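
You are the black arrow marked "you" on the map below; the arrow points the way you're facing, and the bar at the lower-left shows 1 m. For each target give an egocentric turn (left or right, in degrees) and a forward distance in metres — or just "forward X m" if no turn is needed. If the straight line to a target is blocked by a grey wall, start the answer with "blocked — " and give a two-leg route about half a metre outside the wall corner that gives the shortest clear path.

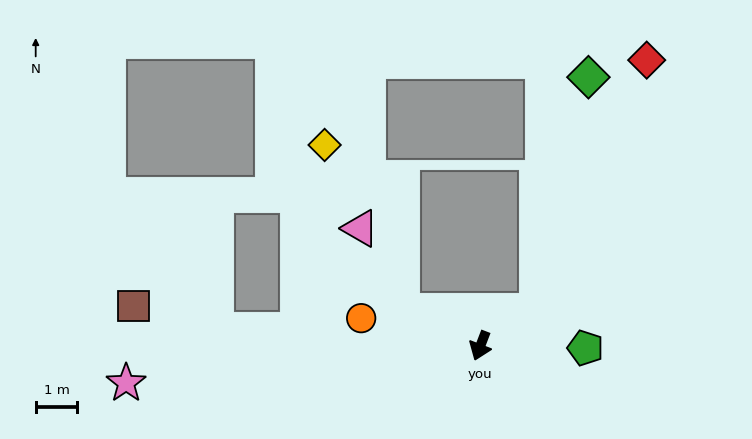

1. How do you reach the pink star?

turn right 63°, forward 8.6 m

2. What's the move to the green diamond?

blocked — turn left 143°, forward 1.6 m, then turn left 45°, forward 5.7 m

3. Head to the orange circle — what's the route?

turn right 82°, forward 2.9 m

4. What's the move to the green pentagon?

turn left 110°, forward 2.5 m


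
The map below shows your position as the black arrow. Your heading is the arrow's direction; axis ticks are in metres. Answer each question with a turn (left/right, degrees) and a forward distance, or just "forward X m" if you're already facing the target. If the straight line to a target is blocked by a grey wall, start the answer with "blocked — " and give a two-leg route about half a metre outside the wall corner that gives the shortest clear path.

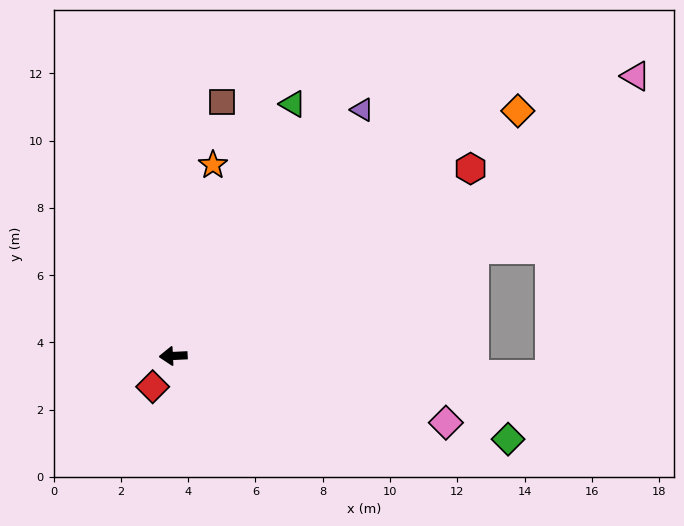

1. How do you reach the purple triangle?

turn right 130°, forward 9.2 m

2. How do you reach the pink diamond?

turn left 164°, forward 8.3 m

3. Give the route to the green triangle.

turn right 118°, forward 8.3 m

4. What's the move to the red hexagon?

turn right 151°, forward 10.4 m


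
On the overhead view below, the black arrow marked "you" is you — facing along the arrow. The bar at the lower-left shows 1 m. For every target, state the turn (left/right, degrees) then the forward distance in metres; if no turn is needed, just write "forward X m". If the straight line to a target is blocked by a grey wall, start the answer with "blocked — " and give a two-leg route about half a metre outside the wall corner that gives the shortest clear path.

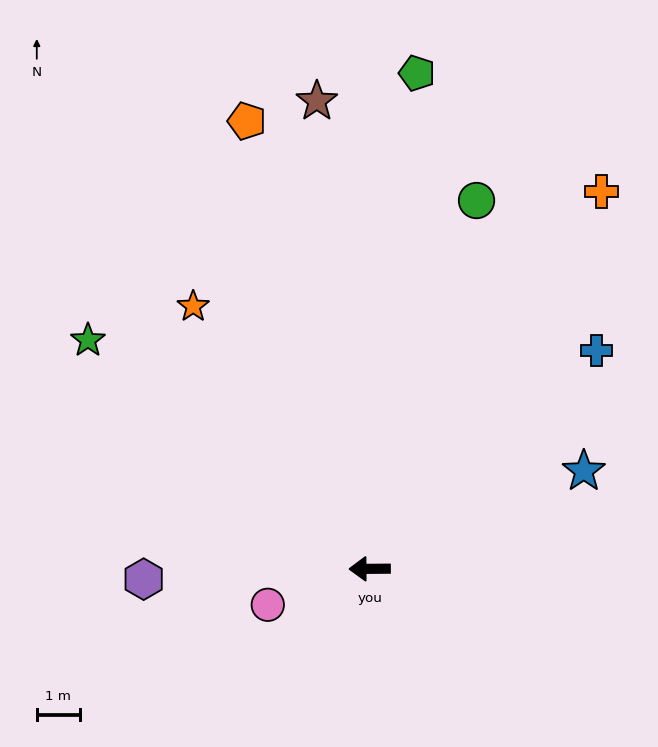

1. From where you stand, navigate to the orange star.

turn right 56°, forward 7.3 m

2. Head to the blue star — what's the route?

turn right 156°, forward 5.4 m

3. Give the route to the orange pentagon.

turn right 75°, forward 10.7 m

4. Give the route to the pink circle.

turn left 19°, forward 2.5 m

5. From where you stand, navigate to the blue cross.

turn right 137°, forward 7.3 m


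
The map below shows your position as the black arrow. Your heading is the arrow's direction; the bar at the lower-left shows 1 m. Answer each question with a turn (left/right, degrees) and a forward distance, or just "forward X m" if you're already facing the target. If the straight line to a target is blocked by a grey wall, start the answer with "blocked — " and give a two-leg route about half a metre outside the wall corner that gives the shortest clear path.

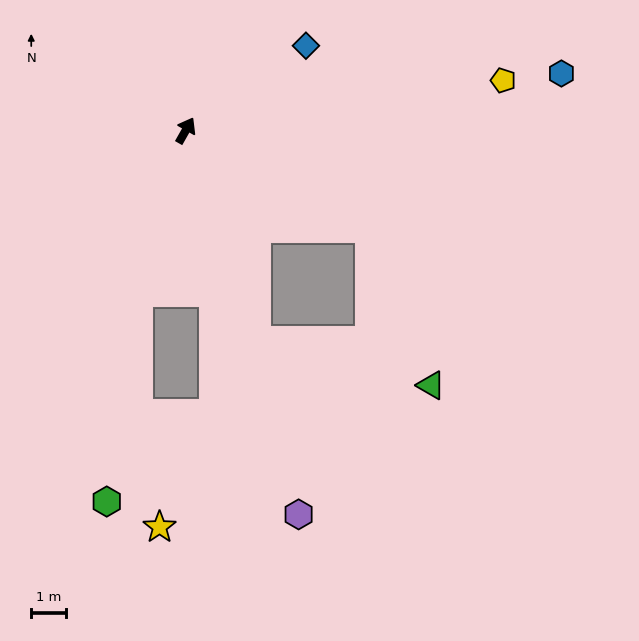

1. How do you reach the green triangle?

blocked — turn right 88°, forward 6.0 m, then turn right 41°, forward 4.9 m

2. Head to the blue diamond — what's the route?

turn right 25°, forward 4.3 m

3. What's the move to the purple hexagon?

turn right 134°, forward 11.6 m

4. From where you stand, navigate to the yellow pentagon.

turn right 52°, forward 9.3 m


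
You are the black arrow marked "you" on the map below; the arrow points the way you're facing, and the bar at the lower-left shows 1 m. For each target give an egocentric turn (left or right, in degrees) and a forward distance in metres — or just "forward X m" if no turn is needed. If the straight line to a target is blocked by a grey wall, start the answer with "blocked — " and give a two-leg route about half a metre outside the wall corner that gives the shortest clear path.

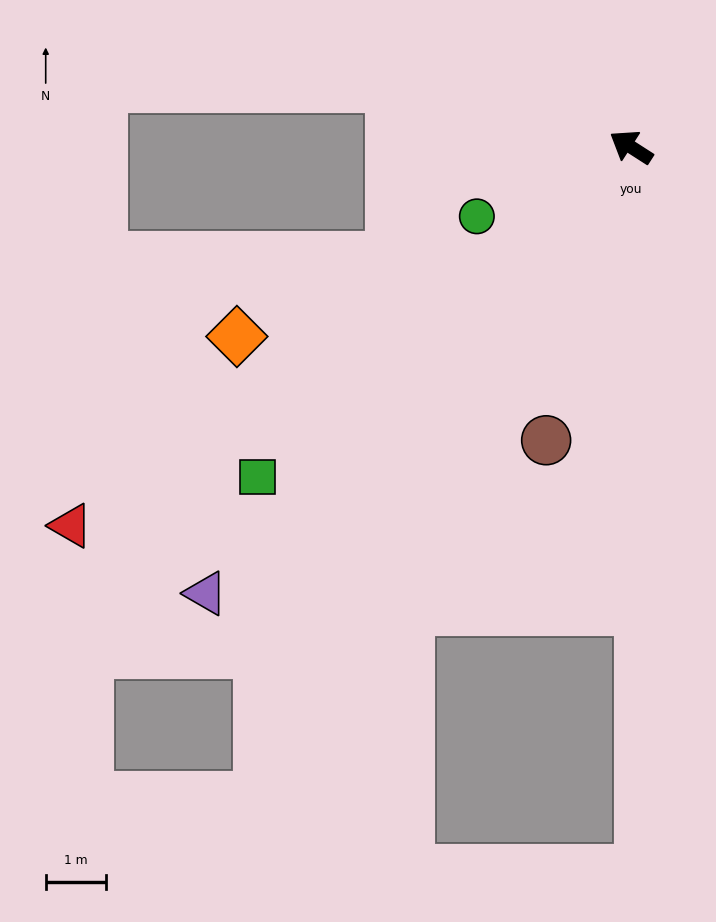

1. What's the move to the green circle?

turn left 57°, forward 2.8 m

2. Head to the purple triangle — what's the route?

turn left 79°, forward 10.3 m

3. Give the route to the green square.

turn left 74°, forward 8.3 m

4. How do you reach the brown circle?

turn left 107°, forward 5.1 m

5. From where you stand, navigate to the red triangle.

turn left 67°, forward 11.3 m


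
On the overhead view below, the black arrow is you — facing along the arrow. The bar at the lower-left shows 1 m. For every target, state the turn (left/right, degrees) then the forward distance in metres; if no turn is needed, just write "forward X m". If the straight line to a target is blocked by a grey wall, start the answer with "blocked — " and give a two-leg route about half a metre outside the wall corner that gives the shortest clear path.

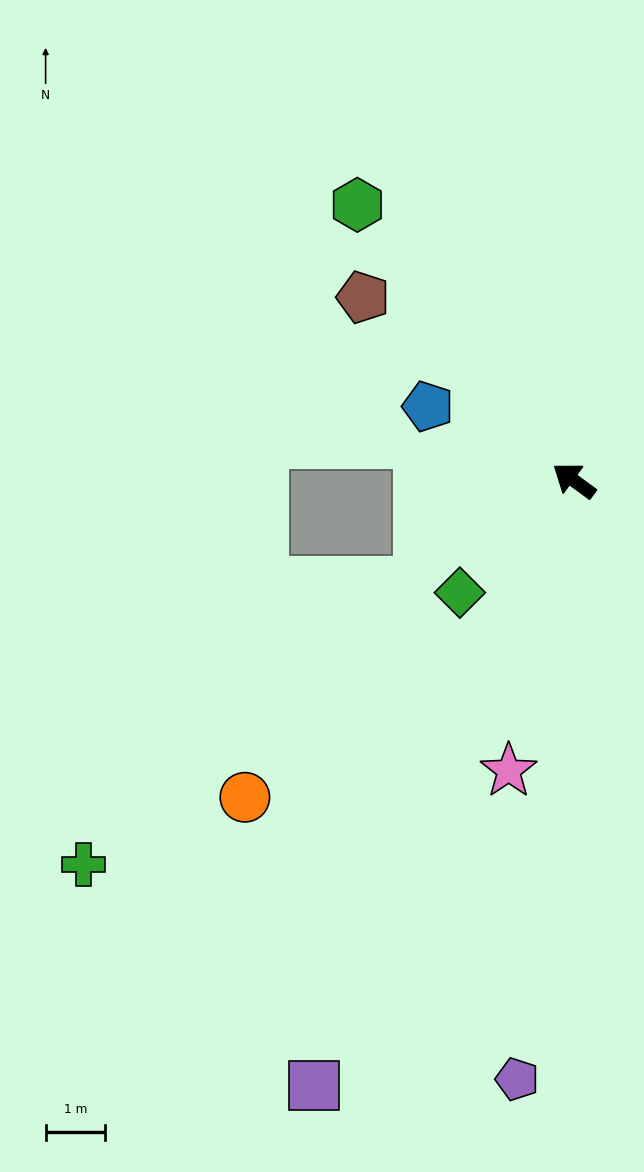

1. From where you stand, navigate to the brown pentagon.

turn right 5°, forward 4.7 m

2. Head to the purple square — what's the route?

turn left 103°, forward 11.0 m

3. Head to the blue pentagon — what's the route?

turn left 9°, forward 2.7 m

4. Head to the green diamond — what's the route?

turn left 81°, forward 2.7 m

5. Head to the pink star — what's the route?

turn left 113°, forward 5.0 m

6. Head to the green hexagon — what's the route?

turn right 16°, forward 5.9 m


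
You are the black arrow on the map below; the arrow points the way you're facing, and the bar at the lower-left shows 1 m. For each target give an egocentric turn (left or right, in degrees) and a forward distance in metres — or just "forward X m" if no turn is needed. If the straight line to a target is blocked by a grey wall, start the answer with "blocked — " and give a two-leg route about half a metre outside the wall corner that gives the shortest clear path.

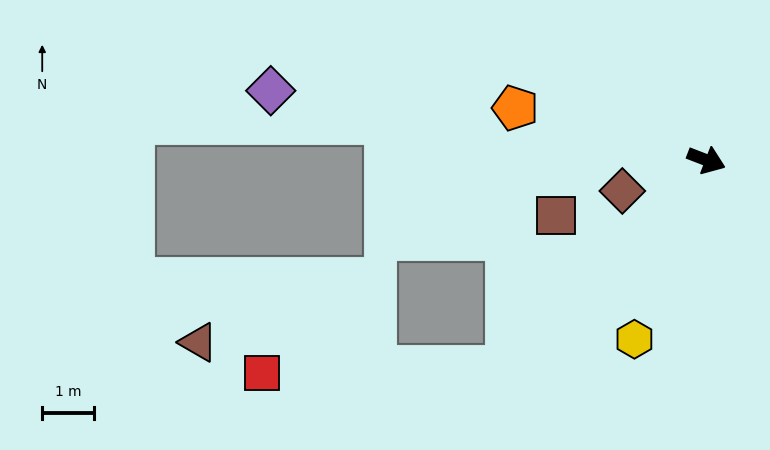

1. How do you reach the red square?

blocked — turn right 113°, forward 5.5 m, then turn right 45°, forward 4.7 m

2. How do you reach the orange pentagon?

turn right 174°, forward 3.8 m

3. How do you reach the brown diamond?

turn right 139°, forward 1.7 m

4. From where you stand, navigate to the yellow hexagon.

turn right 91°, forward 3.7 m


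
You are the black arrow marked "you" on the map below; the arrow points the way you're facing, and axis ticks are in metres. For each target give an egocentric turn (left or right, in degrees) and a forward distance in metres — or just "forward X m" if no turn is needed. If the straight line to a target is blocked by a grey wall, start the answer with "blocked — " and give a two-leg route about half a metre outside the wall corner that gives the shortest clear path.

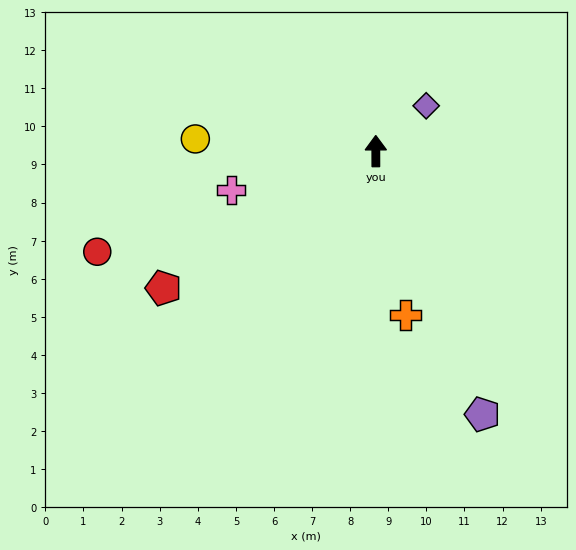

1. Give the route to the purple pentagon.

turn right 158°, forward 7.5 m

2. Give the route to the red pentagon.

turn left 123°, forward 6.6 m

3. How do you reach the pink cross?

turn left 105°, forward 3.9 m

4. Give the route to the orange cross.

turn right 170°, forward 4.4 m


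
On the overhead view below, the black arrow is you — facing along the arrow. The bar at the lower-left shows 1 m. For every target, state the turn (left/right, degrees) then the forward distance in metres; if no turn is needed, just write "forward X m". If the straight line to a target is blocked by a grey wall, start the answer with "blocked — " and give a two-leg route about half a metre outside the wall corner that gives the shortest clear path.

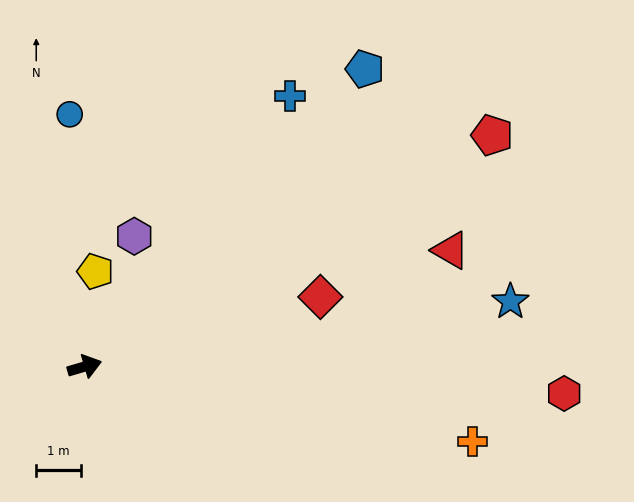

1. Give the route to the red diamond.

forward 5.5 m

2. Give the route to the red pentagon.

turn left 13°, forward 10.4 m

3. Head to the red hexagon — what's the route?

turn right 20°, forward 10.7 m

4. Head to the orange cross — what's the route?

turn right 27°, forward 8.8 m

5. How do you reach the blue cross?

turn left 36°, forward 7.6 m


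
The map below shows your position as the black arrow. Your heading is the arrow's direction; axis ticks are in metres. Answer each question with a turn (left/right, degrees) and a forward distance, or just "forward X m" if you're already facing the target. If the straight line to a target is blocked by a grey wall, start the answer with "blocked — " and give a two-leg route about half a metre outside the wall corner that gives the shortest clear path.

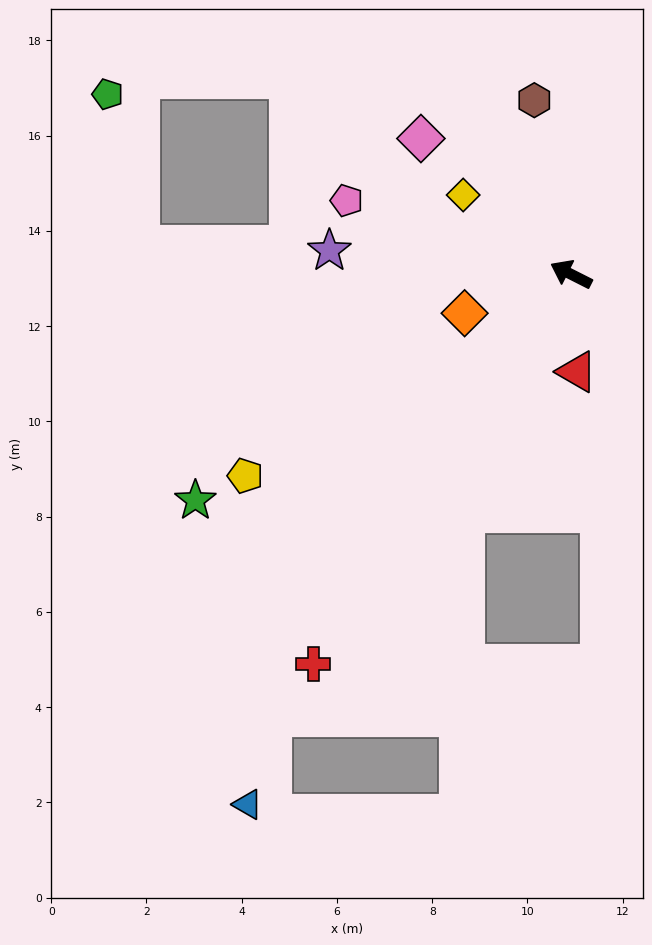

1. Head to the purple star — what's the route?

turn left 21°, forward 5.1 m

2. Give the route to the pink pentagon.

turn left 9°, forward 5.0 m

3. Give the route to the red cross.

turn left 83°, forward 9.8 m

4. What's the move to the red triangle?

turn left 120°, forward 2.0 m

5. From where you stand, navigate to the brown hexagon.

turn right 51°, forward 3.7 m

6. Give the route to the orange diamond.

turn left 47°, forward 2.4 m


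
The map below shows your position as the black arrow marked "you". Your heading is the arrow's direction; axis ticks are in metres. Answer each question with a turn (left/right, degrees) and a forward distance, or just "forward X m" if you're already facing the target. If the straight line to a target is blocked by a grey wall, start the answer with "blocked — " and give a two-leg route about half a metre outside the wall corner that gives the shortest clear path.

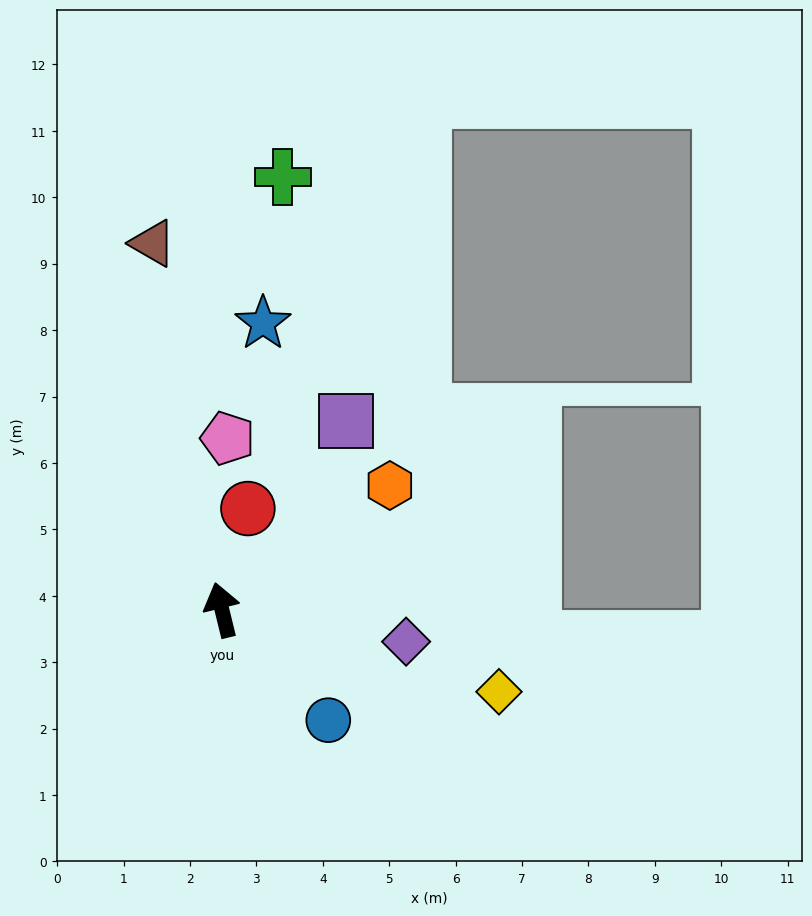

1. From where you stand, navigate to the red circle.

turn right 28°, forward 1.6 m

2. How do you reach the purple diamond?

turn right 114°, forward 2.8 m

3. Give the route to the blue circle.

turn right 150°, forward 2.3 m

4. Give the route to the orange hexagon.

turn right 67°, forward 3.1 m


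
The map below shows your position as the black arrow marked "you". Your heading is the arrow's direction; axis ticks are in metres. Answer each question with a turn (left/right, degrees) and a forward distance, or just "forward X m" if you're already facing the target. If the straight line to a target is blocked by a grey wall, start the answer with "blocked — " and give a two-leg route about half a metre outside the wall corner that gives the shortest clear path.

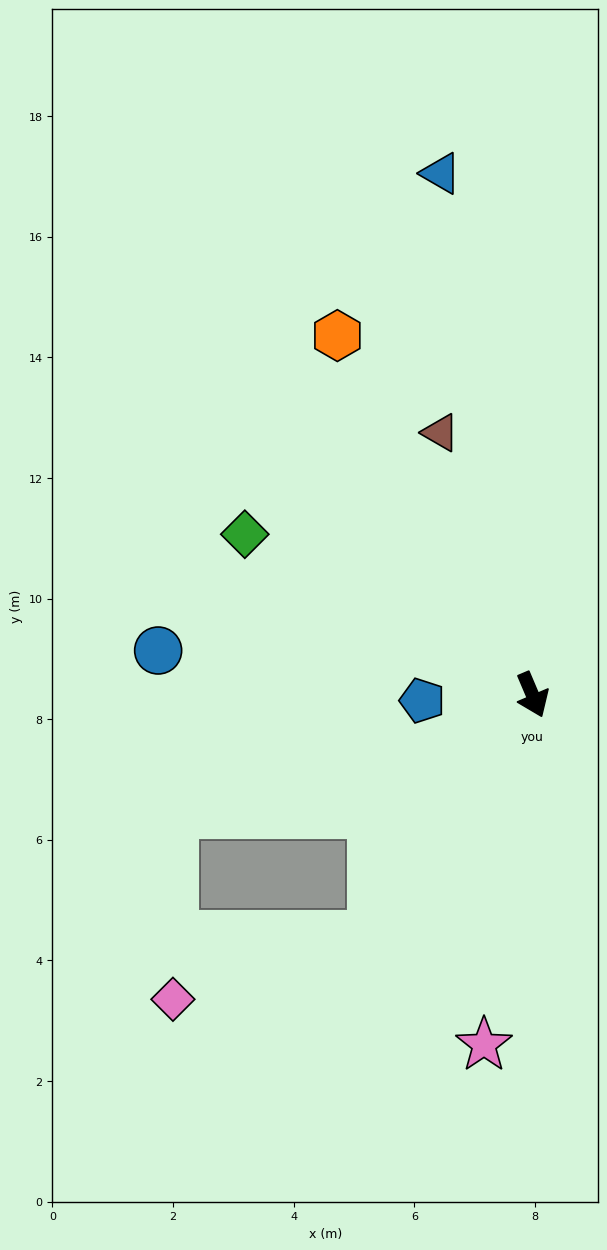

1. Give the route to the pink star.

turn right 31°, forward 5.9 m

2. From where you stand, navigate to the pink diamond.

blocked — turn right 56°, forward 4.8 m, then turn right 40°, forward 3.5 m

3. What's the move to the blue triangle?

turn left 167°, forward 8.8 m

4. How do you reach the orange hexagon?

turn right 175°, forward 6.8 m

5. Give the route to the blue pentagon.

turn right 110°, forward 1.8 m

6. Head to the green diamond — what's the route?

turn right 142°, forward 5.5 m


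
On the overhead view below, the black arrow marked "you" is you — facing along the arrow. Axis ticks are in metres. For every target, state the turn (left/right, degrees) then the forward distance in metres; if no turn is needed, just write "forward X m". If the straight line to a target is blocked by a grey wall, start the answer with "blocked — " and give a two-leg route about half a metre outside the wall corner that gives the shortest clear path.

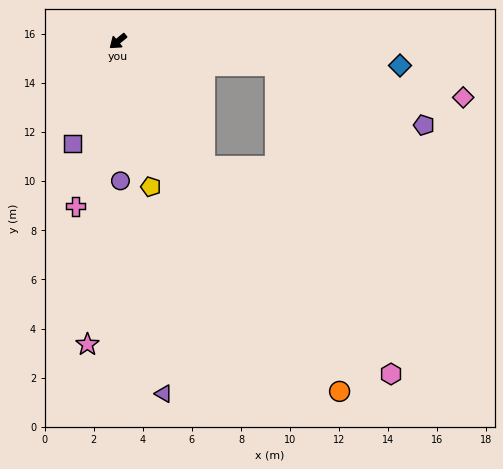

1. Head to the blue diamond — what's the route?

turn left 135°, forward 11.5 m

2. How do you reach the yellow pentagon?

turn left 63°, forward 6.1 m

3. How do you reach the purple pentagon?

blocked — turn left 131°, forward 6.5 m, then turn right 12°, forward 6.5 m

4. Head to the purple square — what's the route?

turn left 26°, forward 4.6 m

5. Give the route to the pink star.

turn left 45°, forward 12.4 m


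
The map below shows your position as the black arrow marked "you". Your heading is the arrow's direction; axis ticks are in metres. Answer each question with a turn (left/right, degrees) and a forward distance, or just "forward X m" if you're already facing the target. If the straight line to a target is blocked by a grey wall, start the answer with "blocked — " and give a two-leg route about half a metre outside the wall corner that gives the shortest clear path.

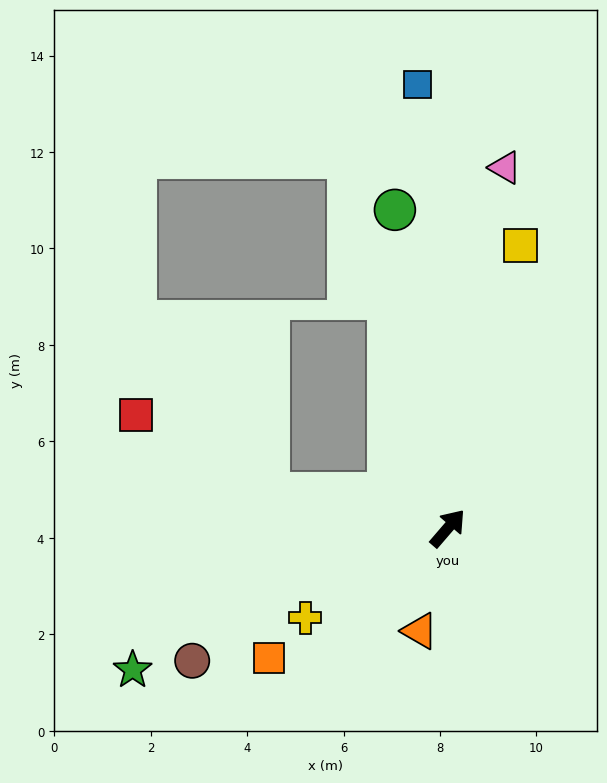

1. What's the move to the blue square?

turn left 45°, forward 9.2 m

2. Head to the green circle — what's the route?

turn left 50°, forward 6.7 m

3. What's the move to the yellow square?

turn left 26°, forward 6.1 m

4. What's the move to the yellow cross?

turn left 163°, forward 3.5 m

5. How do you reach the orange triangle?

turn right 155°, forward 2.2 m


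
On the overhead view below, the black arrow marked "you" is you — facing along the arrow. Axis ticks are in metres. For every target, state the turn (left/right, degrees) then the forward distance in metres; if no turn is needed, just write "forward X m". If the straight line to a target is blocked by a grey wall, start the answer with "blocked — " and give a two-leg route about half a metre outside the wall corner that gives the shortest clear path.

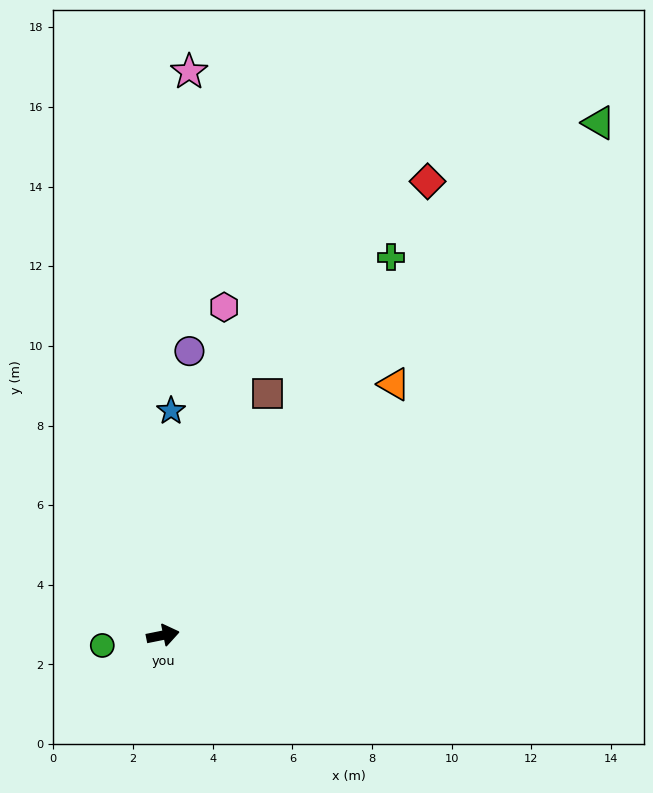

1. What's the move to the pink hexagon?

turn left 68°, forward 8.4 m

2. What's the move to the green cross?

turn left 48°, forward 11.1 m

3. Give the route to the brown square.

turn left 55°, forward 6.6 m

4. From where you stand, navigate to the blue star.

turn left 77°, forward 5.6 m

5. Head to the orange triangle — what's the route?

turn left 36°, forward 8.6 m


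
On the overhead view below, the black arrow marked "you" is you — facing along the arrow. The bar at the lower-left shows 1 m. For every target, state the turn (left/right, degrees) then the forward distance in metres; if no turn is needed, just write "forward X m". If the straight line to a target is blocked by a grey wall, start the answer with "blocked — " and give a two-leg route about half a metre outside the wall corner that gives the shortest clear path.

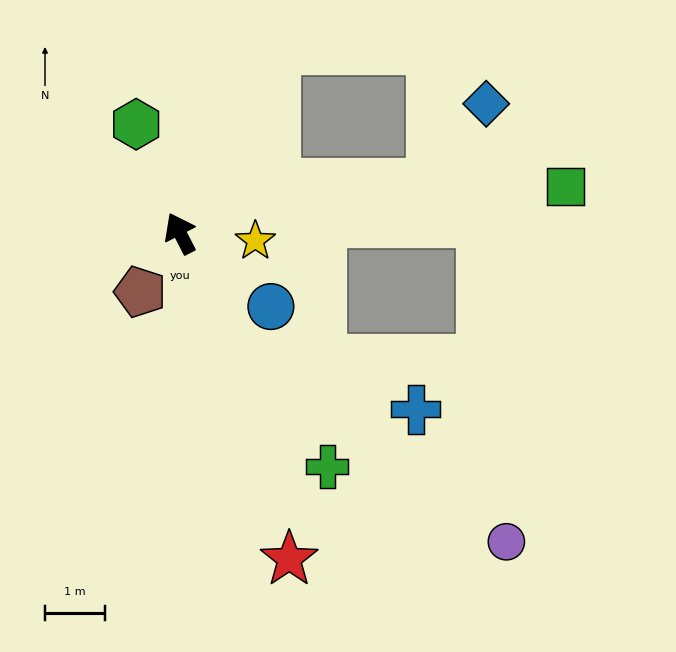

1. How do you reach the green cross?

turn right 175°, forward 4.6 m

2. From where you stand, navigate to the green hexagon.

turn right 5°, forward 2.0 m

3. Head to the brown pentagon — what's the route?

turn left 119°, forward 1.2 m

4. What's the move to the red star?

turn left 171°, forward 5.7 m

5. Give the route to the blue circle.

turn right 156°, forward 1.9 m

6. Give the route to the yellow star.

turn right 123°, forward 1.3 m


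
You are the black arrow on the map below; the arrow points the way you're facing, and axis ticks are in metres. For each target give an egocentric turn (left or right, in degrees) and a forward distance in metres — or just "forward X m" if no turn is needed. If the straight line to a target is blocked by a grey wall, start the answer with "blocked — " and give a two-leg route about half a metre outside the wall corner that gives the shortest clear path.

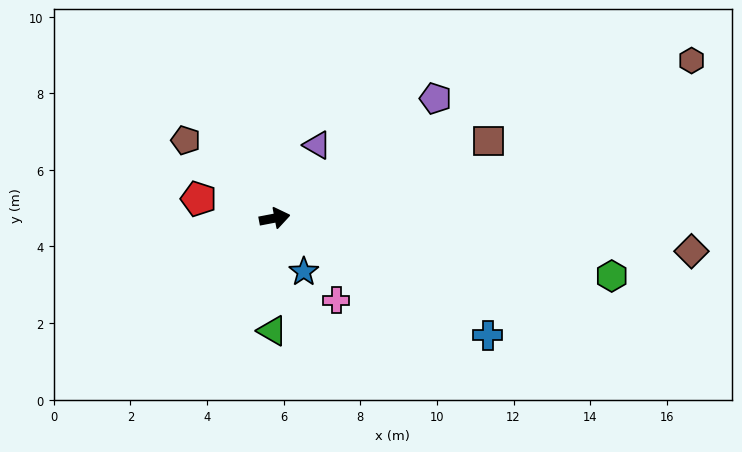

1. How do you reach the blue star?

turn right 72°, forward 1.6 m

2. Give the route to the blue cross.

turn right 40°, forward 6.4 m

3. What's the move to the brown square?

turn left 9°, forward 5.9 m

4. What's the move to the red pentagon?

turn left 155°, forward 2.0 m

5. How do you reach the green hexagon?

turn right 21°, forward 8.9 m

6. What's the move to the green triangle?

turn right 102°, forward 2.9 m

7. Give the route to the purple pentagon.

turn left 26°, forward 5.2 m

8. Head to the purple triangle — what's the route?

turn left 49°, forward 2.2 m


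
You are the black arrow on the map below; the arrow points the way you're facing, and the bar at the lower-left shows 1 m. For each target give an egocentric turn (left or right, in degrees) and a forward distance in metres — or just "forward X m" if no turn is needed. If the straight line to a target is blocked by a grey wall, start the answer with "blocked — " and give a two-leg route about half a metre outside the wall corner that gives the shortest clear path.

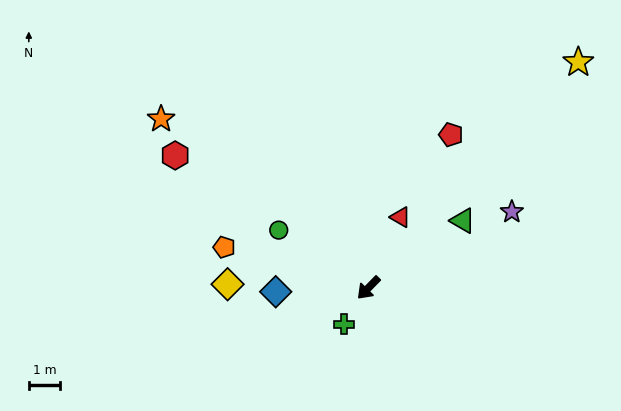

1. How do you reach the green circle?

turn right 78°, forward 3.4 m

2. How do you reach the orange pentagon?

turn right 61°, forward 4.7 m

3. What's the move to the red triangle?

turn right 160°, forward 2.5 m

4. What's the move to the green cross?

turn left 11°, forward 1.4 m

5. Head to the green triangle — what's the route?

turn left 170°, forward 3.7 m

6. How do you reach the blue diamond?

turn right 43°, forward 2.9 m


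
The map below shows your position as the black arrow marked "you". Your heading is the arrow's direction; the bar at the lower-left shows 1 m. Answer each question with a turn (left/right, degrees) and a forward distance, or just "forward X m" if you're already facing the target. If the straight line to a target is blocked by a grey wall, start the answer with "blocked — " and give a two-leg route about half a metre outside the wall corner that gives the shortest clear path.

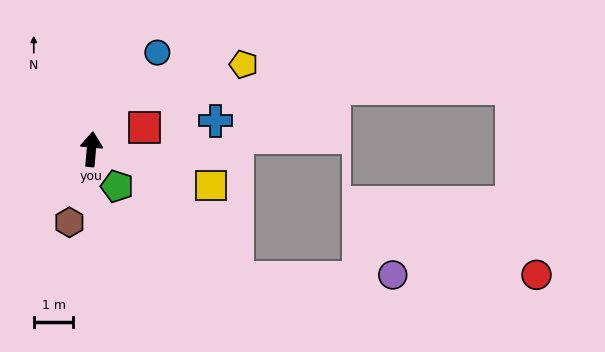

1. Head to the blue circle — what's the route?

turn right 29°, forward 3.0 m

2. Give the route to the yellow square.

turn right 102°, forward 3.2 m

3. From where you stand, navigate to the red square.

turn right 63°, forward 1.5 m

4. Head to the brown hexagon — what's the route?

turn left 168°, forward 1.9 m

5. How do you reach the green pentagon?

turn right 140°, forward 1.1 m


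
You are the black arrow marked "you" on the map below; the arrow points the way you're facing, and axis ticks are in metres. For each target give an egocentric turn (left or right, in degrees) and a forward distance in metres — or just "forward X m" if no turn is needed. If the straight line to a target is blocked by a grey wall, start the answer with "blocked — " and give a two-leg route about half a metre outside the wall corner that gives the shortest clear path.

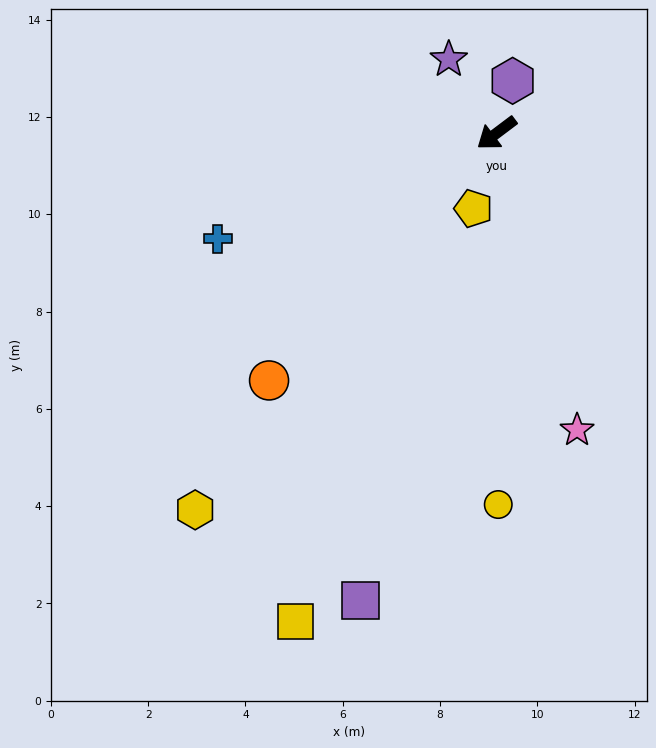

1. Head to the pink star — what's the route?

turn left 68°, forward 6.3 m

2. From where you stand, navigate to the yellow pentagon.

turn left 36°, forward 1.6 m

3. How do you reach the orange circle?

turn left 10°, forward 6.9 m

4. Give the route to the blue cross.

turn right 16°, forward 6.1 m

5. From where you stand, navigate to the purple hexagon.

turn right 144°, forward 1.1 m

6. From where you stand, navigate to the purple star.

turn right 94°, forward 1.8 m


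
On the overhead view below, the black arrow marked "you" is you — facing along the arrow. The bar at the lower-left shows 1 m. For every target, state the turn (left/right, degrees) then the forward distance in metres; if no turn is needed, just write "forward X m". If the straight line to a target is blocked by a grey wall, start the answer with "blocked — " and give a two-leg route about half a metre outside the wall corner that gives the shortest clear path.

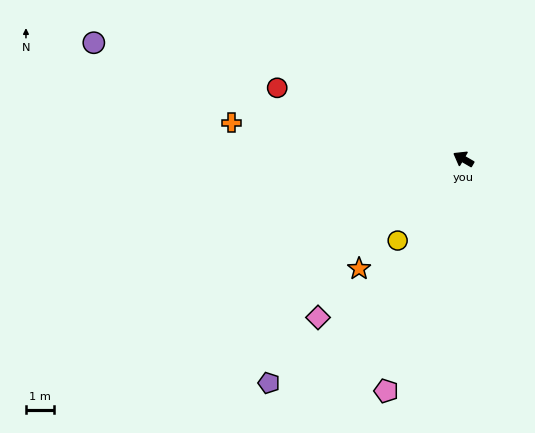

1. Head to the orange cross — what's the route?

turn left 21°, forward 8.3 m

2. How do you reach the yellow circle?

turn left 81°, forward 3.7 m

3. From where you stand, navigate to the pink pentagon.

turn left 102°, forward 8.7 m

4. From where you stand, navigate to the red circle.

turn left 9°, forward 7.1 m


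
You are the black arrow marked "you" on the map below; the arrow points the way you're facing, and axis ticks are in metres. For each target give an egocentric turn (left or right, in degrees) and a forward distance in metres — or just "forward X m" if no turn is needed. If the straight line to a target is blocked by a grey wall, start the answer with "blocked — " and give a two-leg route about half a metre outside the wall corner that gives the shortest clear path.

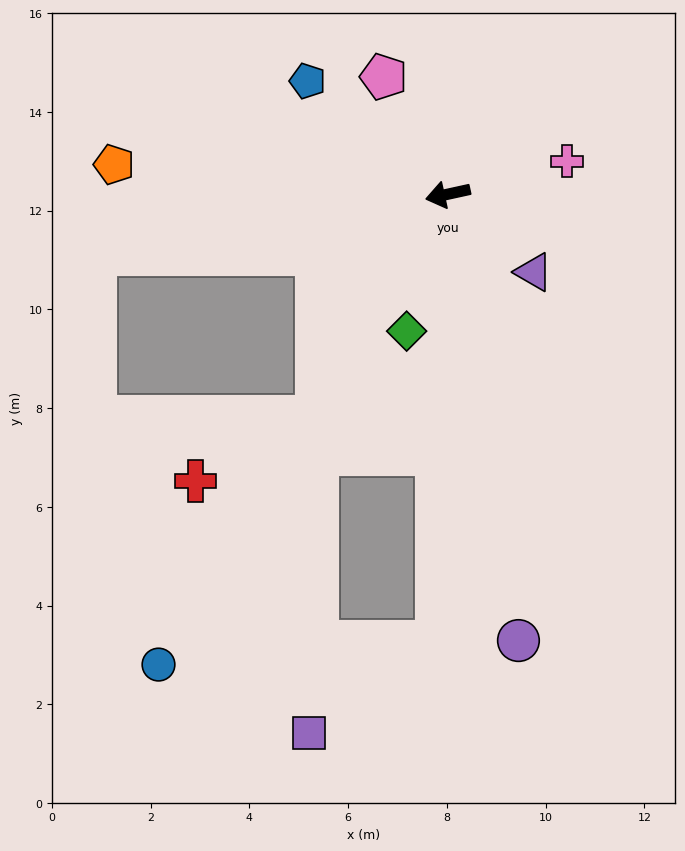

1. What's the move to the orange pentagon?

turn right 17°, forward 6.8 m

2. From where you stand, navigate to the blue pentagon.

turn right 51°, forward 3.7 m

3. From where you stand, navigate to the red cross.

blocked — turn left 47°, forward 5.2 m, then turn right 31°, forward 2.8 m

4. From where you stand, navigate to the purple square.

blocked — turn left 76°, forward 9.0 m, then turn right 53°, forward 3.2 m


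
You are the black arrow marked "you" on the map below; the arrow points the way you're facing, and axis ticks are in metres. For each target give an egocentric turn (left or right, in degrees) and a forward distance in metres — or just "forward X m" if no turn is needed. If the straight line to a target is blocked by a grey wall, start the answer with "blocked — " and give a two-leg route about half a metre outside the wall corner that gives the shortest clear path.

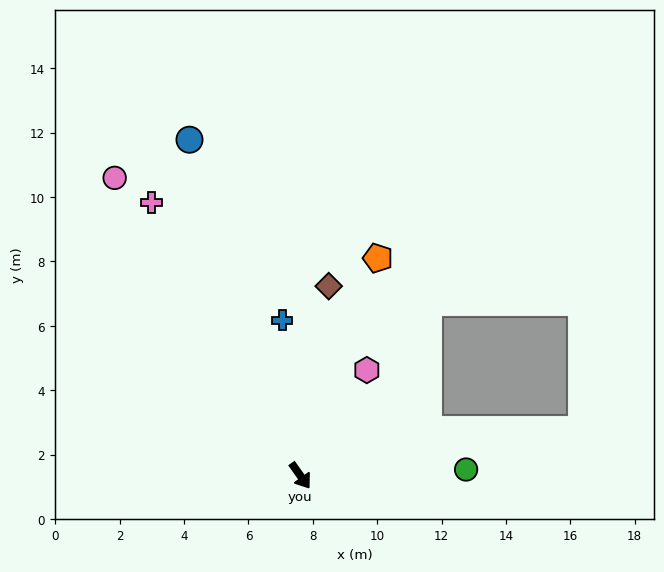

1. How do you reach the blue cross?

turn left 151°, forward 4.9 m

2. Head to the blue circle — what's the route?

turn left 163°, forward 11.0 m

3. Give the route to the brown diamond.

turn left 136°, forward 6.0 m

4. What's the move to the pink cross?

turn left 173°, forward 9.7 m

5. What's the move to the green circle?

turn left 57°, forward 5.2 m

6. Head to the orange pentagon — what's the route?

turn left 125°, forward 7.2 m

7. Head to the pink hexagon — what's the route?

turn left 112°, forward 3.9 m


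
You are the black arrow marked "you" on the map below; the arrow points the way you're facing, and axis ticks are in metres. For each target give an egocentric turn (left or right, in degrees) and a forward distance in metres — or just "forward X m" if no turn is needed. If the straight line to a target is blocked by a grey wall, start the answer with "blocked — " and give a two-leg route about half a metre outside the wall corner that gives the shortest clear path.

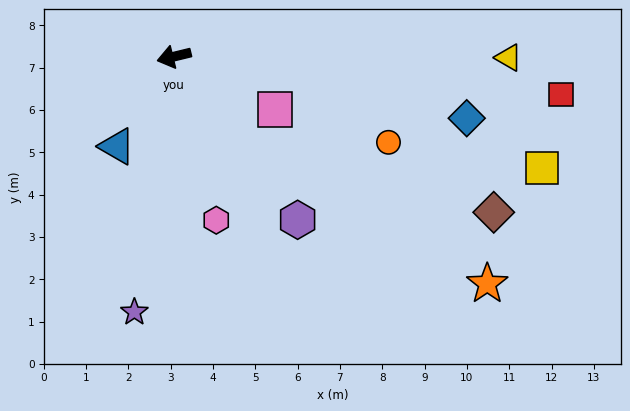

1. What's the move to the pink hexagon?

turn left 91°, forward 4.0 m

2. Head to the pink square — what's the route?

turn left 139°, forward 2.7 m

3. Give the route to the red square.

turn left 161°, forward 9.2 m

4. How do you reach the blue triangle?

turn left 44°, forward 2.5 m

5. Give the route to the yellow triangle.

turn left 166°, forward 7.9 m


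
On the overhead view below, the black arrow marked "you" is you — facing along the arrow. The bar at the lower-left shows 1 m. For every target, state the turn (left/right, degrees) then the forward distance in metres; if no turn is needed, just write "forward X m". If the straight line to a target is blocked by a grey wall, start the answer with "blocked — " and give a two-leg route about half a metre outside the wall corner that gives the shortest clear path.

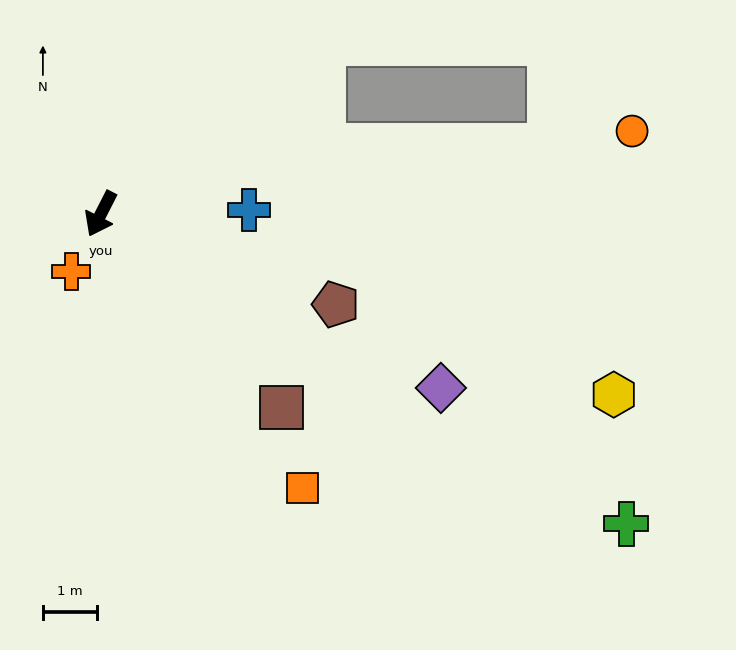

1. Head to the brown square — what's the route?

turn left 70°, forward 4.9 m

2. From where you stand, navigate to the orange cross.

forward 1.2 m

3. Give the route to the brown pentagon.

turn left 96°, forward 4.7 m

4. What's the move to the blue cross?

turn left 119°, forward 2.7 m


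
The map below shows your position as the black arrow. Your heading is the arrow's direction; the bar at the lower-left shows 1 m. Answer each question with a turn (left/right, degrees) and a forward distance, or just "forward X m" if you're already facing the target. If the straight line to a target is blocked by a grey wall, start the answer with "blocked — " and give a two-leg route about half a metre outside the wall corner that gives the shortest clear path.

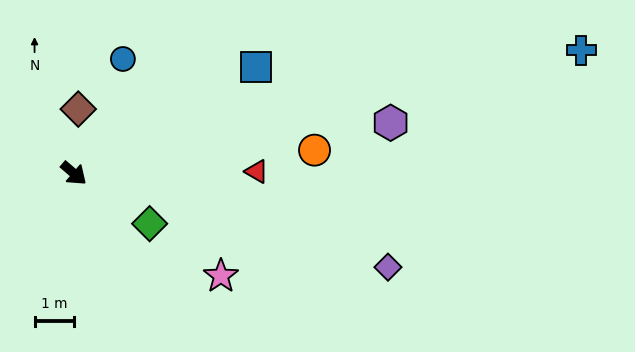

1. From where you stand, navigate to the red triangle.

turn left 41°, forward 4.7 m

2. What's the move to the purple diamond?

turn left 24°, forward 8.3 m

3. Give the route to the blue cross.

turn left 54°, forward 13.3 m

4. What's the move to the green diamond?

turn left 7°, forward 2.3 m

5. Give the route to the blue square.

turn left 71°, forward 5.4 m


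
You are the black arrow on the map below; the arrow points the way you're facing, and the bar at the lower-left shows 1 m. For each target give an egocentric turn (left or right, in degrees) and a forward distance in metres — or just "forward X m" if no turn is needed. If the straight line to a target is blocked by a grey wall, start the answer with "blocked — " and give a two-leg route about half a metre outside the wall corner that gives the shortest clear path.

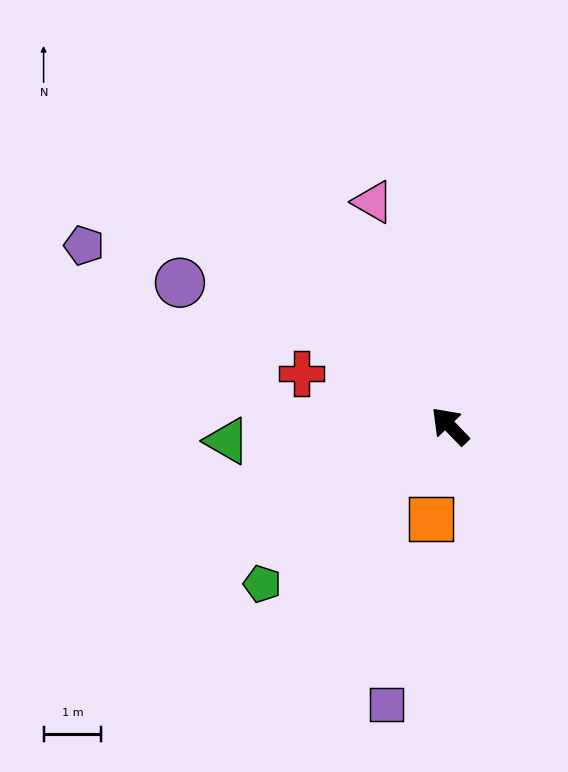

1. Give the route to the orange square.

turn left 124°, forward 1.6 m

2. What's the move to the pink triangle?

turn right 25°, forward 4.1 m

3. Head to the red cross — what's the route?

turn left 26°, forward 2.7 m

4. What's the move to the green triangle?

turn left 50°, forward 3.9 m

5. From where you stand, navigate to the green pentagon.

turn left 86°, forward 4.2 m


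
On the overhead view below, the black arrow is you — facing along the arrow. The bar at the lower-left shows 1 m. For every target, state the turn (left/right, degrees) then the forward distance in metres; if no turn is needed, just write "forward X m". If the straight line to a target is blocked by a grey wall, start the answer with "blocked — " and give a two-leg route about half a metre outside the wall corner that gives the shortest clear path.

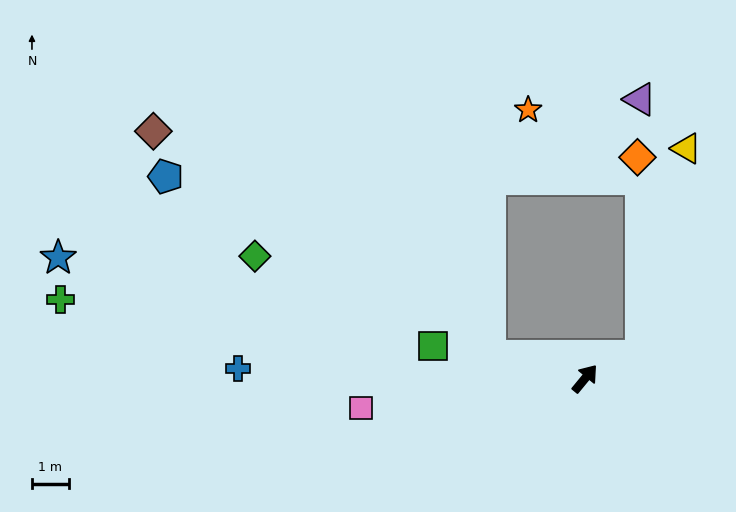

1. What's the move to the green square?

turn left 117°, forward 4.2 m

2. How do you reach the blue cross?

turn left 128°, forward 9.5 m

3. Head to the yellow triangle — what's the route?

blocked — turn right 28°, forward 1.6 m, then turn left 55°, forward 5.8 m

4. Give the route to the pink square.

turn left 137°, forward 6.2 m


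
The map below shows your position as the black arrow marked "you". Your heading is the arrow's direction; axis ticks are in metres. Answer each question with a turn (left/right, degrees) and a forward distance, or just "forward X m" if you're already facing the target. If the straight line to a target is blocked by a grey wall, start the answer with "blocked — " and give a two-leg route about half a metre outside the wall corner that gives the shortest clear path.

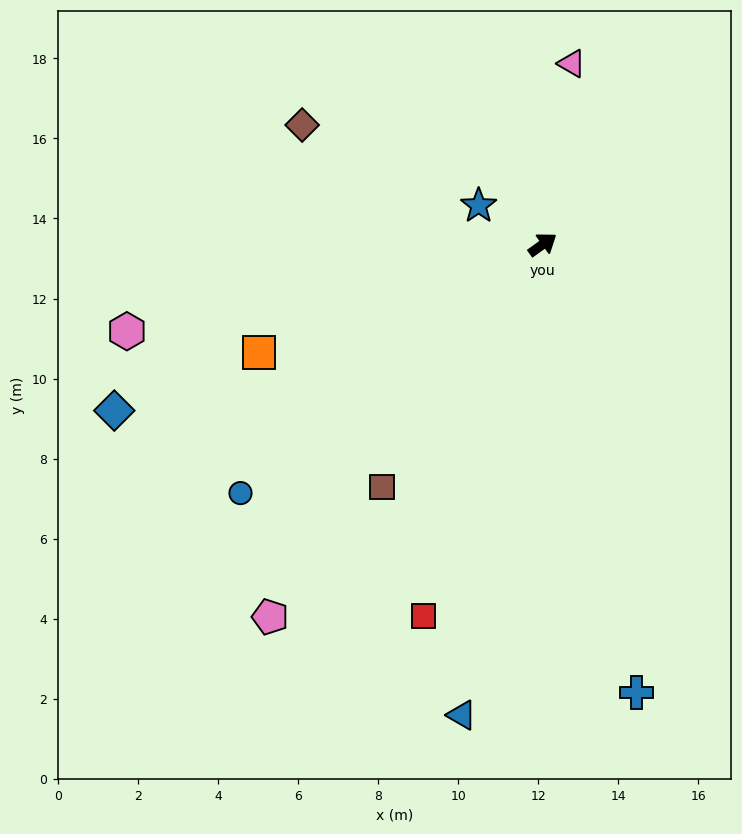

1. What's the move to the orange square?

turn left 165°, forward 7.6 m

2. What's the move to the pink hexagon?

turn left 156°, forward 10.6 m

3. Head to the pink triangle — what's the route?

turn left 45°, forward 4.6 m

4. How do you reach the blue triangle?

turn right 135°, forward 11.9 m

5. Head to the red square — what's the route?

turn right 144°, forward 9.7 m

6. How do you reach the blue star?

turn left 113°, forward 1.9 m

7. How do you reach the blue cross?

turn right 114°, forward 11.4 m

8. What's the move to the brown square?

turn right 159°, forward 7.3 m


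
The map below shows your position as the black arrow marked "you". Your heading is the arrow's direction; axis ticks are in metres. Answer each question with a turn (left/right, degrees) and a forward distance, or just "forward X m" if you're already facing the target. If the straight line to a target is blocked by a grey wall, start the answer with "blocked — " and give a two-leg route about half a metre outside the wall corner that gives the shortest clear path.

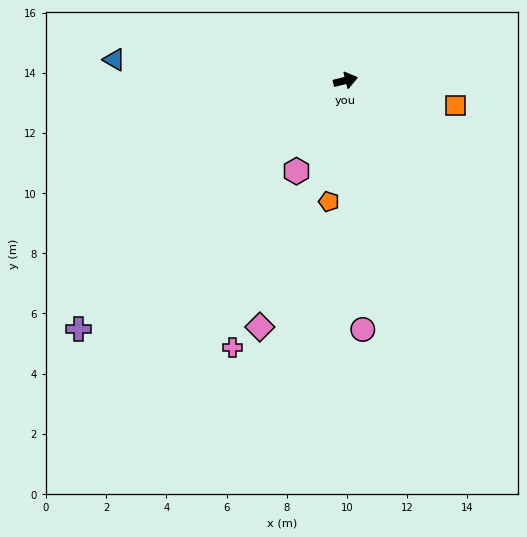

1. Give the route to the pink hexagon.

turn right 132°, forward 3.4 m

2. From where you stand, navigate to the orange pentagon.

turn right 112°, forward 4.1 m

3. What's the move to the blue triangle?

turn left 161°, forward 7.7 m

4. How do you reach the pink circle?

turn right 100°, forward 8.3 m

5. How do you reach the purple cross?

turn right 151°, forward 12.1 m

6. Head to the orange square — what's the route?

turn right 27°, forward 3.7 m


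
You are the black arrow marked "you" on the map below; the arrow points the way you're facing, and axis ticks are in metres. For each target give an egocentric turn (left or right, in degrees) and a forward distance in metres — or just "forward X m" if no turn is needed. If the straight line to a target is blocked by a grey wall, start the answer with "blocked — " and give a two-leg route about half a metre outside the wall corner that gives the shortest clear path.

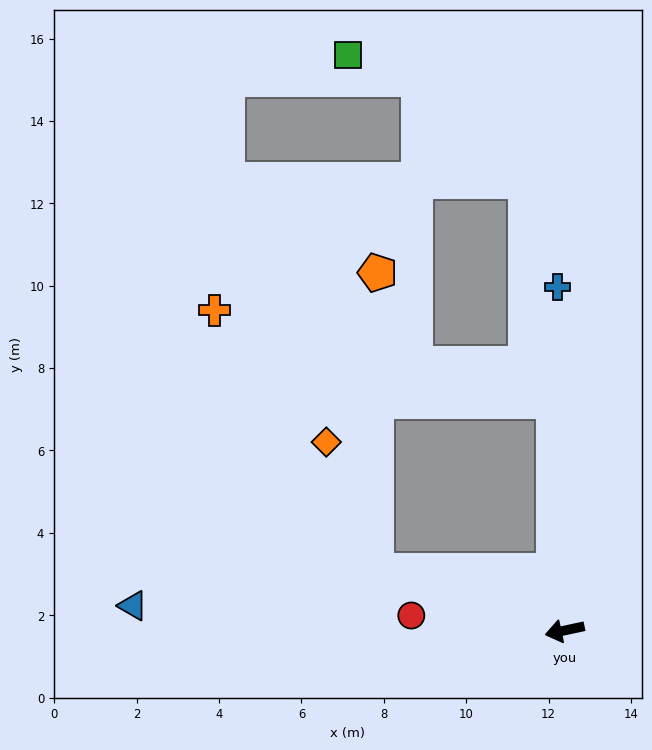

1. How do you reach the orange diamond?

blocked — turn right 30°, forward 4.8 m, then turn right 51°, forward 3.3 m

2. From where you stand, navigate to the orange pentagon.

blocked — turn right 30°, forward 4.8 m, then turn right 72°, forward 7.2 m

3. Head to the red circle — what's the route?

turn right 18°, forward 3.7 m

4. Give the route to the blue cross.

turn right 101°, forward 8.3 m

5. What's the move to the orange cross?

blocked — turn right 30°, forward 4.8 m, then turn right 40°, forward 7.4 m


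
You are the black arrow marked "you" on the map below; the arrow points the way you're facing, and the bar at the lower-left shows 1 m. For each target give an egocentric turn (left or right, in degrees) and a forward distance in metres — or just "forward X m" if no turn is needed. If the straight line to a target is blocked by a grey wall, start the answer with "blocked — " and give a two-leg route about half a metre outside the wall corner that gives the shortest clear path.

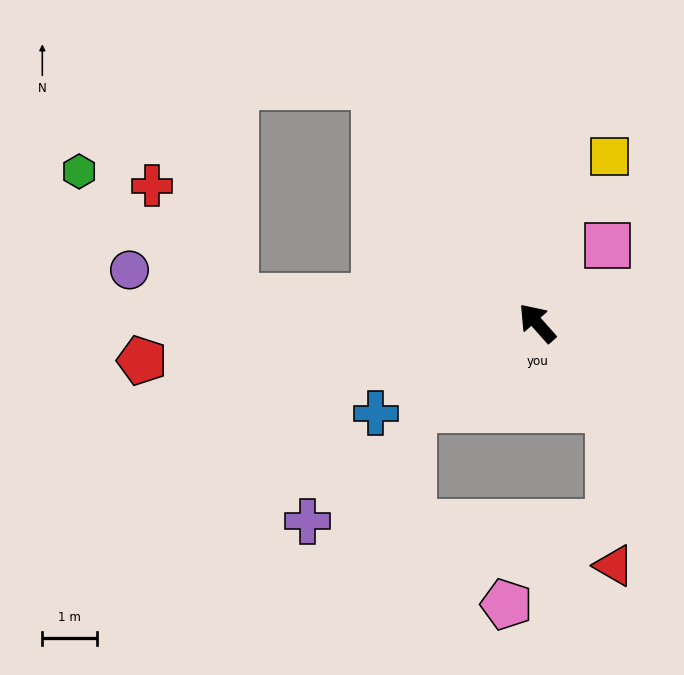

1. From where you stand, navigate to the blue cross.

turn left 78°, forward 3.4 m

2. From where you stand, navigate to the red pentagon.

turn left 54°, forward 7.3 m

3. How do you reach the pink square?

turn right 84°, forward 1.9 m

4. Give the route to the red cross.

blocked — turn left 43°, forward 5.5 m, then turn right 48°, forward 2.5 m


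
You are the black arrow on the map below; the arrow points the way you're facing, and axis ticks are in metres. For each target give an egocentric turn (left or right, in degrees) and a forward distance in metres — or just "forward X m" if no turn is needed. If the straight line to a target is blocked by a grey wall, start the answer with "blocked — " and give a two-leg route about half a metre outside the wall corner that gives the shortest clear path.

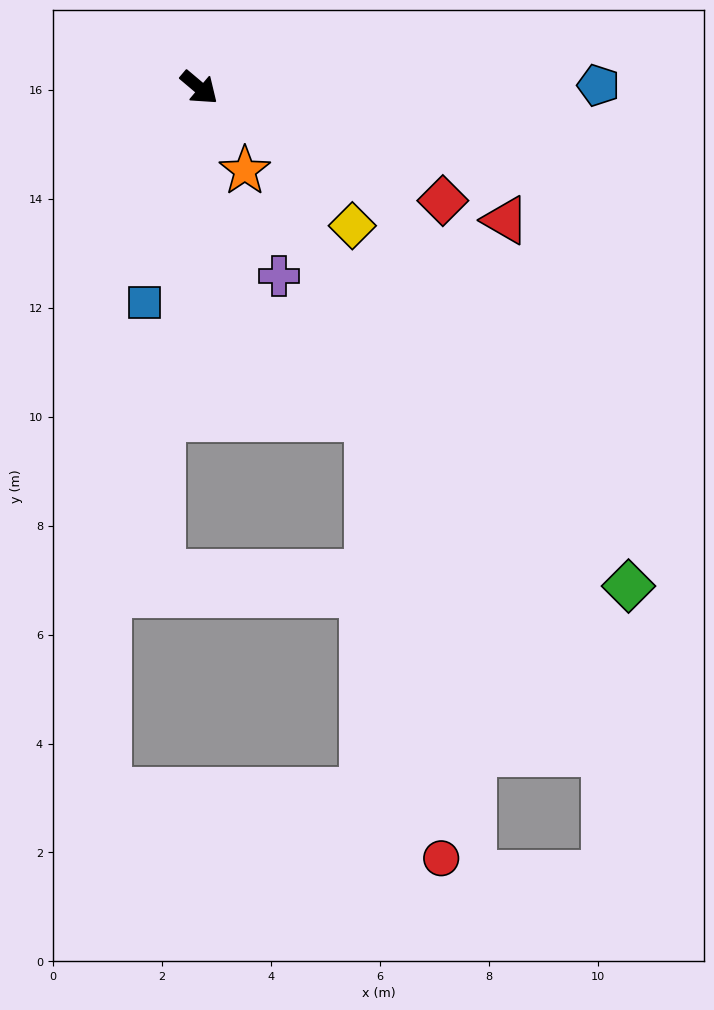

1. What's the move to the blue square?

turn right 64°, forward 4.1 m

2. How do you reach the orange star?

turn right 21°, forward 1.7 m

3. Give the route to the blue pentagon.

turn left 40°, forward 7.3 m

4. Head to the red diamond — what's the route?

turn left 15°, forward 4.9 m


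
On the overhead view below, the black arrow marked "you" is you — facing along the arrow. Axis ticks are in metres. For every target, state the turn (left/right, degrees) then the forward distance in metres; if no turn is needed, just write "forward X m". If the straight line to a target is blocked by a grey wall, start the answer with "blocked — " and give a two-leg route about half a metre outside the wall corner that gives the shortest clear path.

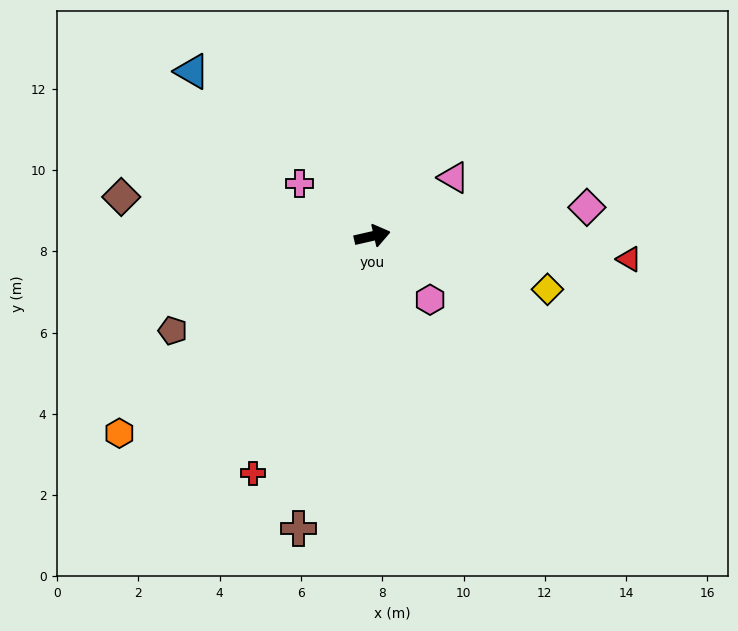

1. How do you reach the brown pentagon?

turn right 168°, forward 5.4 m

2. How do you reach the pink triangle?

turn left 23°, forward 2.5 m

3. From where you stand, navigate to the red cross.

turn right 130°, forward 6.5 m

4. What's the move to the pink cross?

turn left 131°, forward 2.2 m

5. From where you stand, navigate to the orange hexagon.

turn right 155°, forward 7.9 m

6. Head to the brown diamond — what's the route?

turn left 158°, forward 6.3 m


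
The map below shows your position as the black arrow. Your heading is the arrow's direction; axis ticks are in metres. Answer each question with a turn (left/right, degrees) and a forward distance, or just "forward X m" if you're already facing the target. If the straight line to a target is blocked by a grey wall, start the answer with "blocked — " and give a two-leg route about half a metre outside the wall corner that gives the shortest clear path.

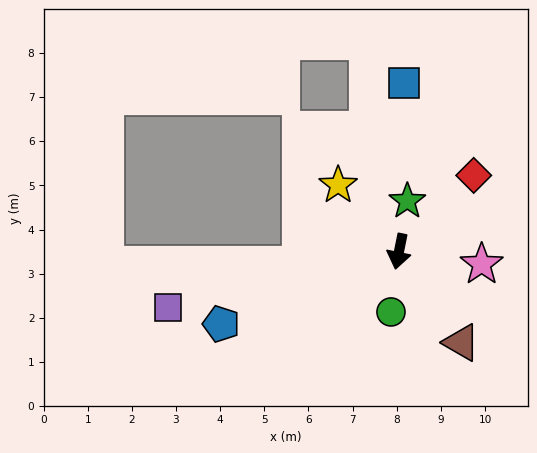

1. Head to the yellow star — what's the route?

turn right 126°, forward 2.0 m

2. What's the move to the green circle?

turn left 4°, forward 1.4 m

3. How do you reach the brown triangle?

turn left 46°, forward 2.5 m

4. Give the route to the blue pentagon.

turn right 56°, forward 4.3 m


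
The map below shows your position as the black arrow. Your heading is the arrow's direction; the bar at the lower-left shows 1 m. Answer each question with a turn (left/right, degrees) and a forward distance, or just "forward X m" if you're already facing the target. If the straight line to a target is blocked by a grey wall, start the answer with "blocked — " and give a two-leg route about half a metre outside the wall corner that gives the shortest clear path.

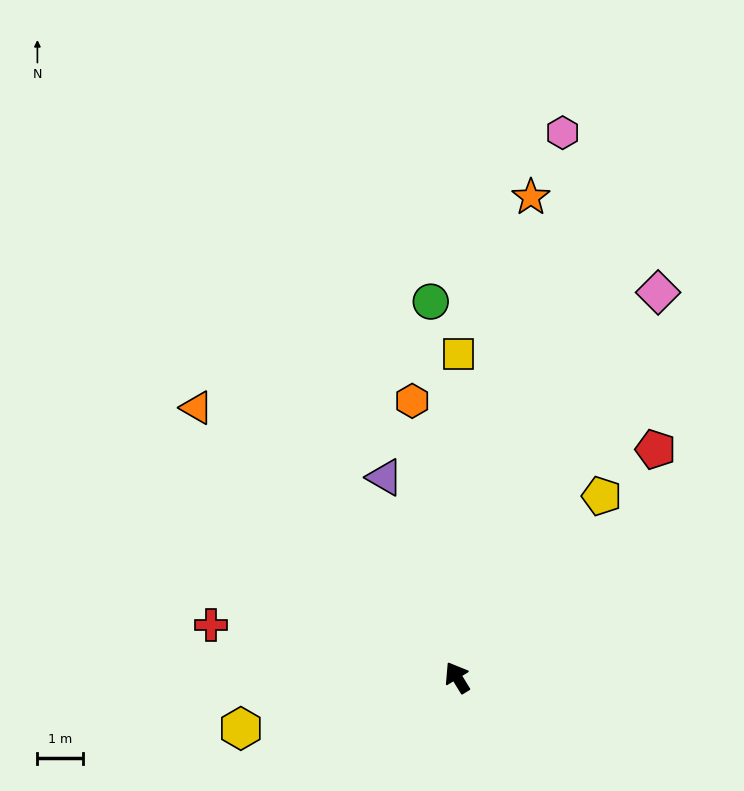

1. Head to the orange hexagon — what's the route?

turn right 22°, forward 6.1 m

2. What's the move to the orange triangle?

turn left 12°, forward 8.2 m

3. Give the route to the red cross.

turn left 46°, forward 5.5 m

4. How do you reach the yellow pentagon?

turn right 70°, forward 5.1 m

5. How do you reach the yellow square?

turn right 32°, forward 7.1 m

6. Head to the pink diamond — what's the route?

turn right 59°, forward 9.5 m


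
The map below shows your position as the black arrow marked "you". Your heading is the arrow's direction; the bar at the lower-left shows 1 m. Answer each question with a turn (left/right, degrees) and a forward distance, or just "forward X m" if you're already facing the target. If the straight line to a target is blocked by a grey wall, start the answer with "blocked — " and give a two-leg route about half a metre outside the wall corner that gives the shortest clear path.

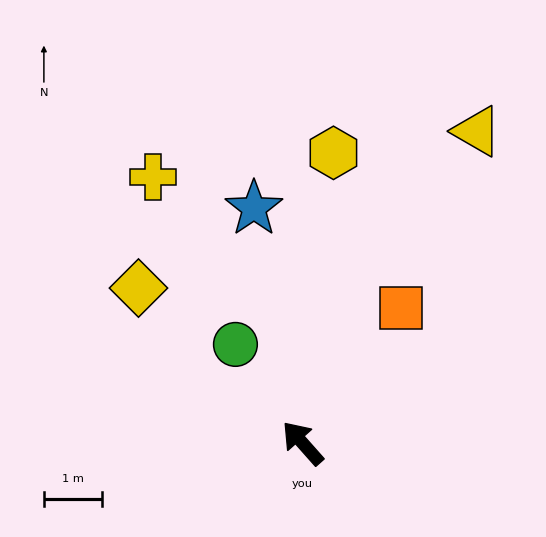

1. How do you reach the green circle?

turn right 7°, forward 2.1 m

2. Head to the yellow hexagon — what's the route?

turn right 48°, forward 5.0 m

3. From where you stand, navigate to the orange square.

turn right 78°, forward 2.9 m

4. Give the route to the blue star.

turn right 30°, forward 4.1 m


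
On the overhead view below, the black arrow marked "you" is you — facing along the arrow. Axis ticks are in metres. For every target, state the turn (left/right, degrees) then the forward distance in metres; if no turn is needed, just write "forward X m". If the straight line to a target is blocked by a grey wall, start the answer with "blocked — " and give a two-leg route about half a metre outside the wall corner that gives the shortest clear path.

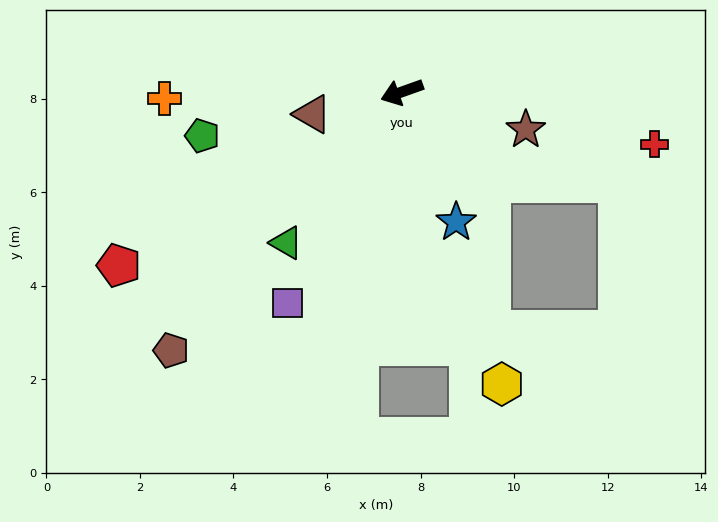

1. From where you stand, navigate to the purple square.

turn left 42°, forward 5.1 m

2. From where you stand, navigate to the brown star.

turn left 143°, forward 2.8 m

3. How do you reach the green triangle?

turn left 33°, forward 4.1 m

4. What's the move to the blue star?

turn left 93°, forward 3.0 m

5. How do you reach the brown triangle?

turn right 6°, forward 2.0 m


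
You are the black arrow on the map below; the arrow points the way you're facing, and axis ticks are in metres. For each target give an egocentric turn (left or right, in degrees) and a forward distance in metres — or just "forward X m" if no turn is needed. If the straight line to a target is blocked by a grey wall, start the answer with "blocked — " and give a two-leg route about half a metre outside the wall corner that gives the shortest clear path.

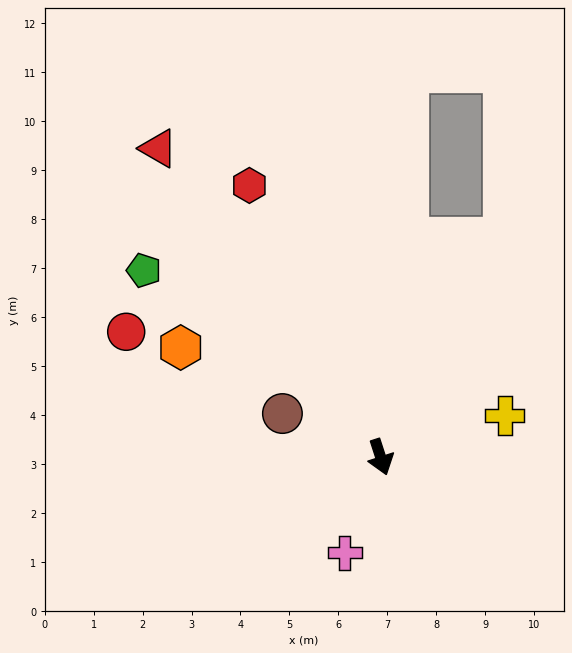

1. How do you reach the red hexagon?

turn right 172°, forward 6.2 m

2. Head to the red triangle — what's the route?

turn right 162°, forward 7.8 m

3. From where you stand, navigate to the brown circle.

turn right 132°, forward 2.2 m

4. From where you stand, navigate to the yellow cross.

turn left 90°, forward 2.7 m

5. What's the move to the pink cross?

turn right 39°, forward 2.1 m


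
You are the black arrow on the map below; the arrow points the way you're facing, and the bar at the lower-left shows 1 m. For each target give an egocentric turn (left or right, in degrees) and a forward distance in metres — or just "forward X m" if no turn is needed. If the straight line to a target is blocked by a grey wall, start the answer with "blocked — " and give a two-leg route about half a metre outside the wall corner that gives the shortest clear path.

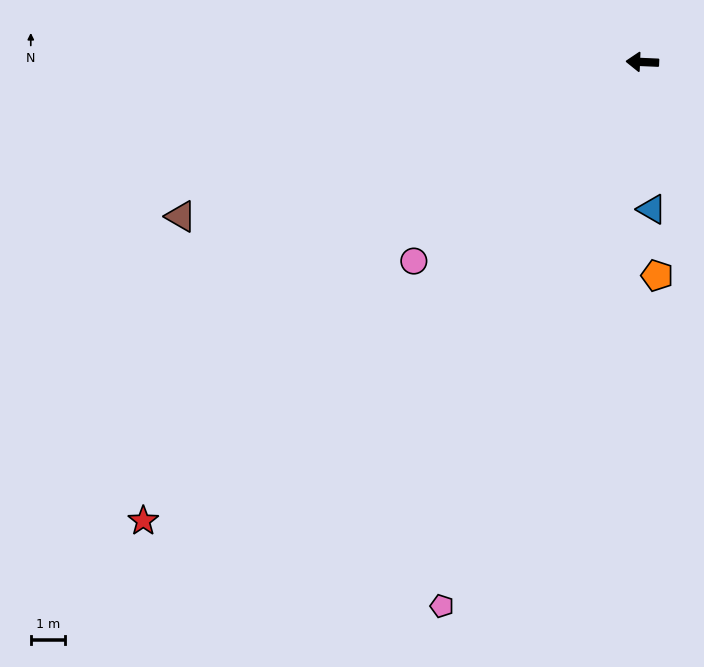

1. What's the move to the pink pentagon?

turn left 72°, forward 16.8 m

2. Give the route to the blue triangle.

turn left 96°, forward 4.3 m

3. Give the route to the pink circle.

turn left 44°, forward 8.8 m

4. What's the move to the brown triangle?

turn left 21°, forward 14.1 m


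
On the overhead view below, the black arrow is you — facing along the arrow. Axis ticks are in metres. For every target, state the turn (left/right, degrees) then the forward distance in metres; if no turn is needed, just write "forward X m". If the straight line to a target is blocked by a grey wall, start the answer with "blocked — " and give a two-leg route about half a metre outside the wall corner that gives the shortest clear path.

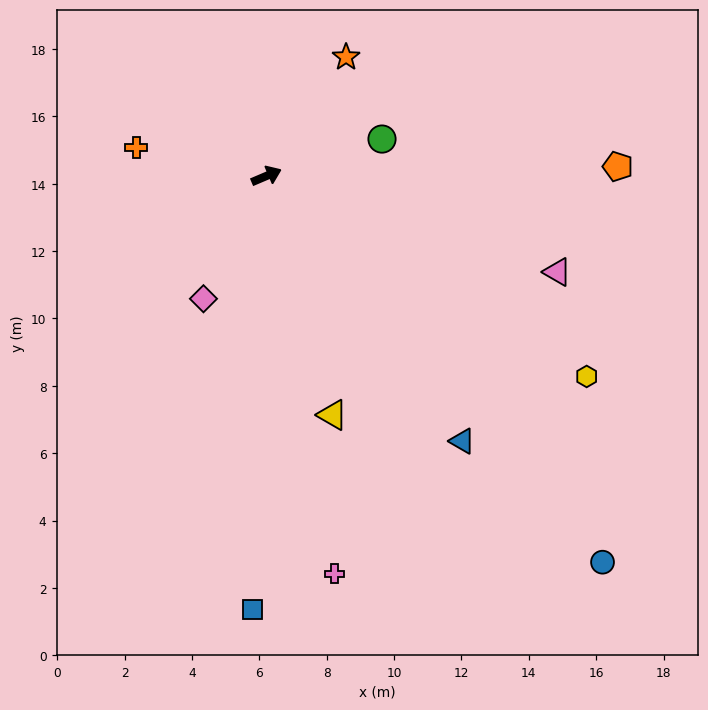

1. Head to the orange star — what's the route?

turn left 33°, forward 4.2 m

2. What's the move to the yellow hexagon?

turn right 55°, forward 11.2 m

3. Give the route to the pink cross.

turn right 103°, forward 12.0 m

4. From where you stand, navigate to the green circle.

turn right 5°, forward 3.6 m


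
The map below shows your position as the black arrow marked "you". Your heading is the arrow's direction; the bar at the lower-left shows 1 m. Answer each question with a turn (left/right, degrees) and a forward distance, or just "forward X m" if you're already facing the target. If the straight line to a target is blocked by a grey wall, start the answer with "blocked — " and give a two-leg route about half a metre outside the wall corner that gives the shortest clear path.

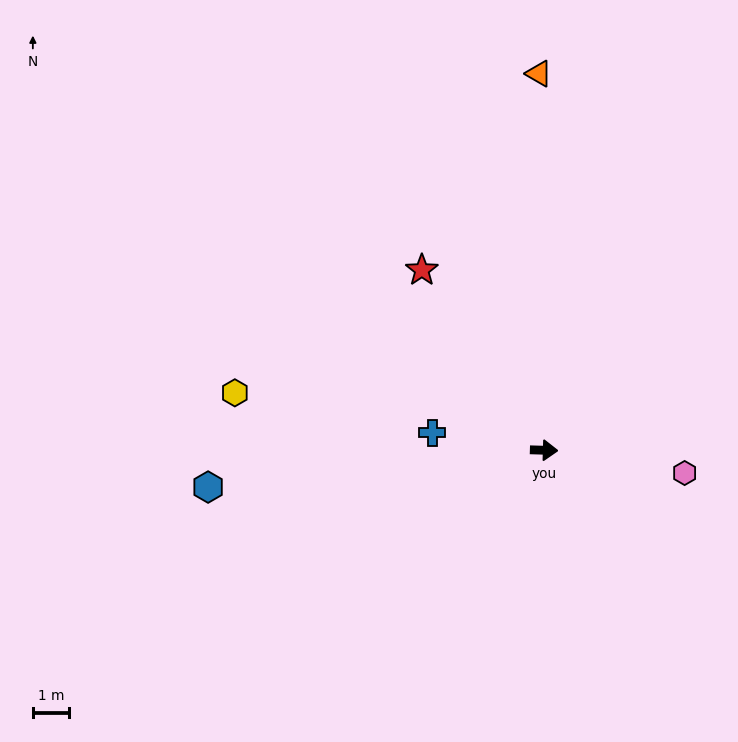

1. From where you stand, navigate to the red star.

turn left 126°, forward 5.9 m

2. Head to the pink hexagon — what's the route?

turn right 8°, forward 3.9 m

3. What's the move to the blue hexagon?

turn right 172°, forward 9.2 m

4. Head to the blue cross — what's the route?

turn left 173°, forward 3.1 m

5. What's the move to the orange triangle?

turn left 93°, forward 10.3 m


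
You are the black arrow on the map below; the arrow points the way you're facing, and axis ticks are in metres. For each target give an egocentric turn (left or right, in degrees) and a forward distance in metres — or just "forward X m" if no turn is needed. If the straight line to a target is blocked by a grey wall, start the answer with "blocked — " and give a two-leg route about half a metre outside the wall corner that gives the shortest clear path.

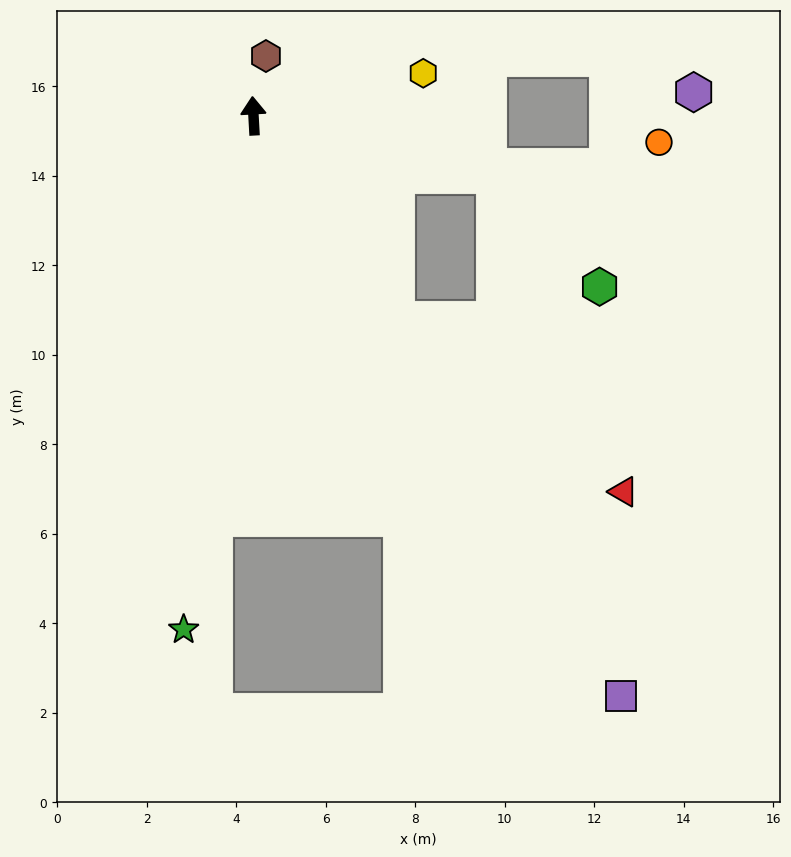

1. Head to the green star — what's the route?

turn left 169°, forward 11.6 m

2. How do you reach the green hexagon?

blocked — turn right 107°, forward 5.6 m, then turn right 33°, forward 3.4 m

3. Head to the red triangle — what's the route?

blocked — turn right 148°, forward 5.6 m, then turn left 18°, forward 6.4 m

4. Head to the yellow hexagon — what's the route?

turn right 79°, forward 3.9 m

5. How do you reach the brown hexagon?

turn right 15°, forward 1.4 m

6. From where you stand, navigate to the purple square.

turn right 151°, forward 15.3 m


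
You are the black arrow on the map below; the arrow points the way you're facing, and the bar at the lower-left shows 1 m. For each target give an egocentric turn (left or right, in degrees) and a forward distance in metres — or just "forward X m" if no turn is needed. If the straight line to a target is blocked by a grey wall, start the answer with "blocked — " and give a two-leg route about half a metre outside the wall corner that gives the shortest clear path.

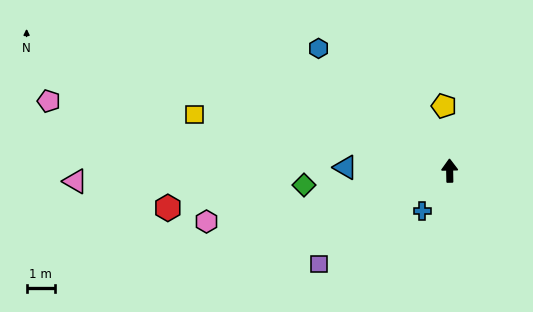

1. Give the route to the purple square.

turn left 124°, forward 5.6 m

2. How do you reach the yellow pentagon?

turn left 4°, forward 2.3 m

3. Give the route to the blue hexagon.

turn left 46°, forward 6.3 m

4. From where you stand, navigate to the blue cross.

turn left 145°, forward 1.7 m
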